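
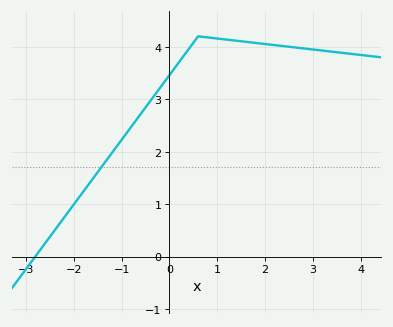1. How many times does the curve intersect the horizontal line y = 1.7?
1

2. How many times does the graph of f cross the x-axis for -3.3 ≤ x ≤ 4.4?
1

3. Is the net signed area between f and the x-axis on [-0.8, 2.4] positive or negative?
positive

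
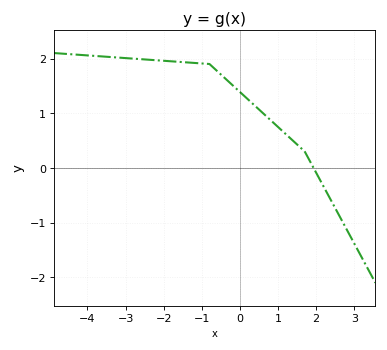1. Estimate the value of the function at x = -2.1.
2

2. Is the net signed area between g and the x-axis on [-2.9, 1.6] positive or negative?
positive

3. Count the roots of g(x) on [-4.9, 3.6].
1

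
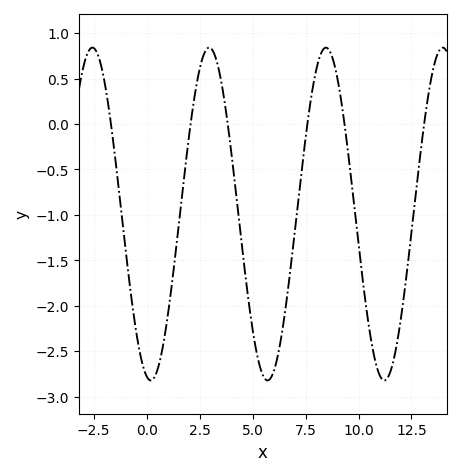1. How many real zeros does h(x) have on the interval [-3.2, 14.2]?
6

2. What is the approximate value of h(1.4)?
-1.35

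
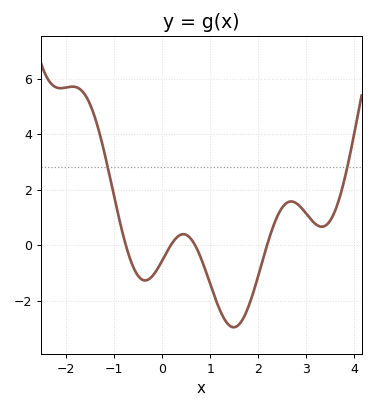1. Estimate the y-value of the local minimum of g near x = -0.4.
-1.2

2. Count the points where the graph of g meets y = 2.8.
2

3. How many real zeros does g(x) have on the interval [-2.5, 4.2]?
4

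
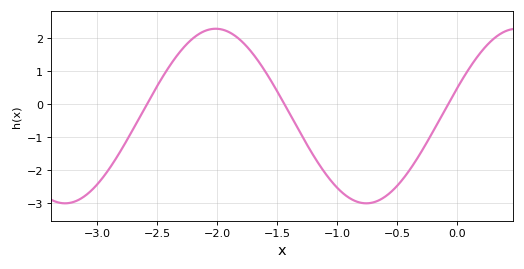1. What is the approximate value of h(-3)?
-2.43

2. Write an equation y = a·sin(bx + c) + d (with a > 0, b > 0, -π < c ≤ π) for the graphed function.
y = 2.65sin(2.5x + 0.32) - 0.36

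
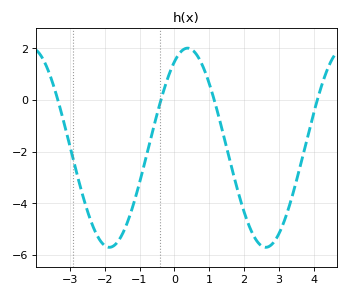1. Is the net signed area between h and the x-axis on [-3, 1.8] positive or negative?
negative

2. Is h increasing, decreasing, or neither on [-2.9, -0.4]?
neither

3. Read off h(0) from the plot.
1.4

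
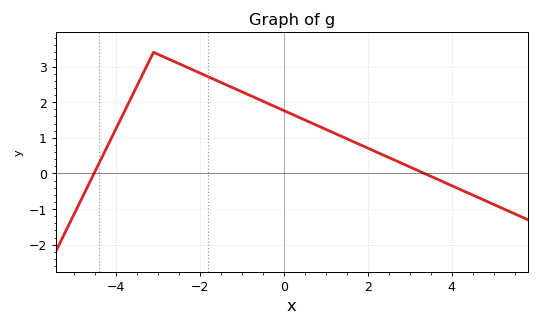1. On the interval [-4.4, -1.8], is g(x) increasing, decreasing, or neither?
neither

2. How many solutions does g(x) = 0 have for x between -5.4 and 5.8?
2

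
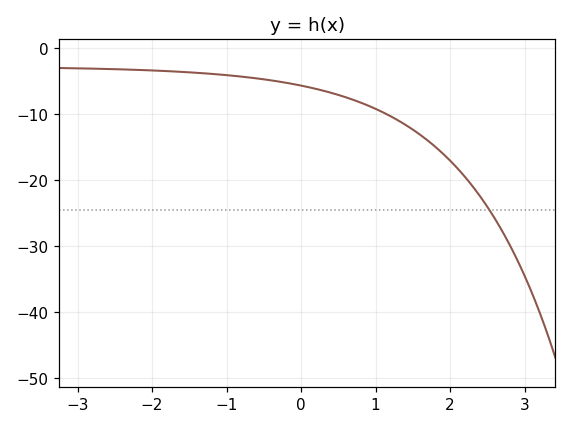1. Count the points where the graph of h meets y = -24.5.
1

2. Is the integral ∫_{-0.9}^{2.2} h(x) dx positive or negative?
negative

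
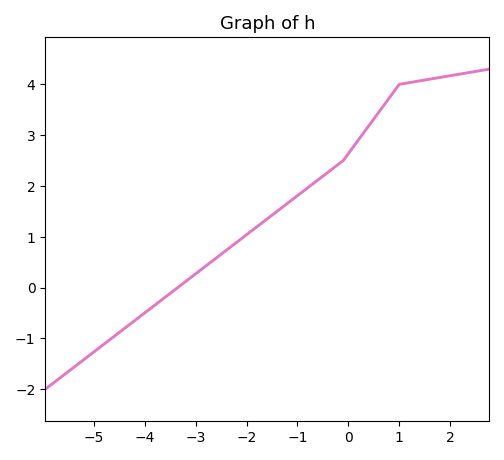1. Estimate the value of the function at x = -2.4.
0.732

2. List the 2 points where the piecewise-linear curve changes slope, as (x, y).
(-0.1, 2.5); (1, 4)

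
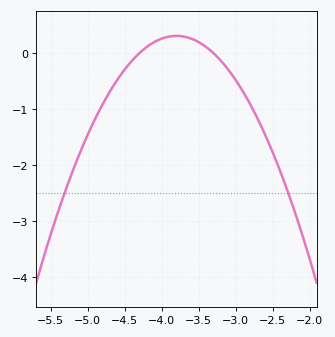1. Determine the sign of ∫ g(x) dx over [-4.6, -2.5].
negative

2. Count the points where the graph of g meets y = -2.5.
2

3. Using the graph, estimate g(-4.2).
0.1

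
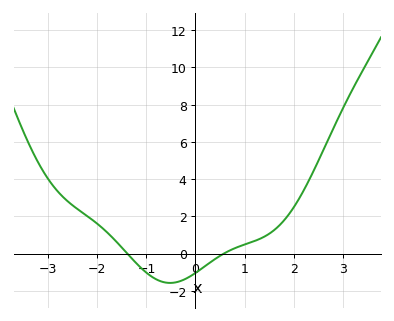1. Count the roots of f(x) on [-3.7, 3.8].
2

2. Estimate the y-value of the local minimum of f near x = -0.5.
-1.6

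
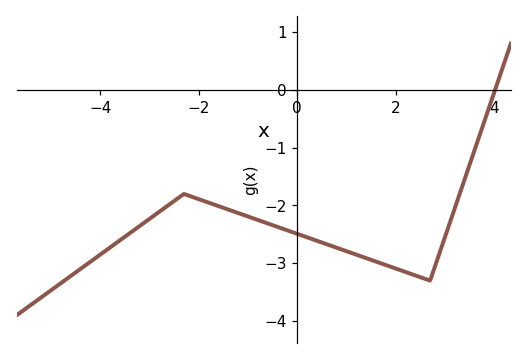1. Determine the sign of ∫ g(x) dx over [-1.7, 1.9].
negative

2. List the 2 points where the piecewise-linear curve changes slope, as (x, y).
(-2.3, -1.8); (2.7, -3.3)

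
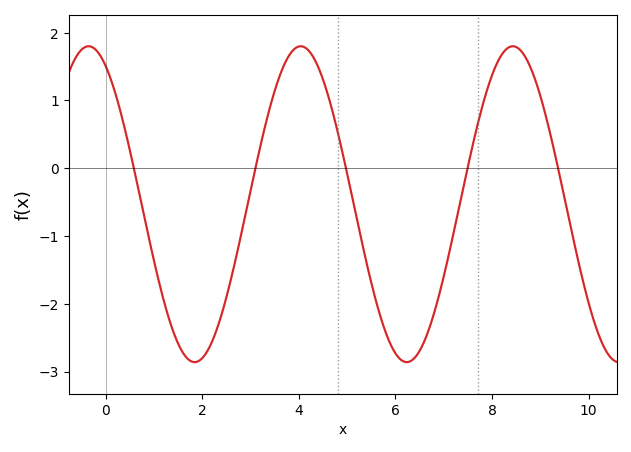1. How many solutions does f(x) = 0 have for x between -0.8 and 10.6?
5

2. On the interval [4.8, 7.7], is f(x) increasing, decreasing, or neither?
neither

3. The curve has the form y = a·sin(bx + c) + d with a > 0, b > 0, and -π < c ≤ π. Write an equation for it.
y = 2.33sin(1.43x + 2.08) - 0.53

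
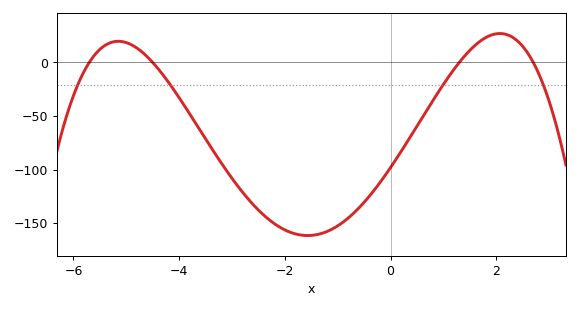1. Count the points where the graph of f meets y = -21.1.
4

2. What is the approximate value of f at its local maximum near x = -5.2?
20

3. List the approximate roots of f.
-5.6, -4.6, 1.2, 2.6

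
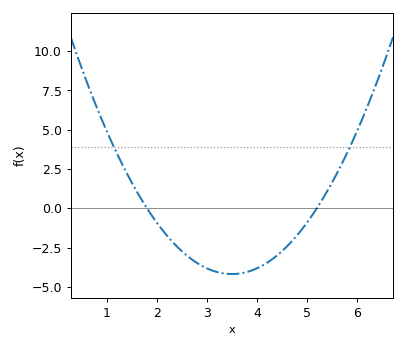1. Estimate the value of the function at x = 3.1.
-4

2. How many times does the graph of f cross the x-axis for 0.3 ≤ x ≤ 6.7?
2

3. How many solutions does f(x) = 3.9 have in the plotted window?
2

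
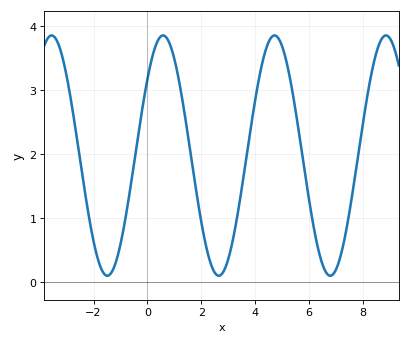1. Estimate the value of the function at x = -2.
0.6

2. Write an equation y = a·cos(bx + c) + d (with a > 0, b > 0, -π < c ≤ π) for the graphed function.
y = 1.88cos(1.5x - 0.88) + 1.98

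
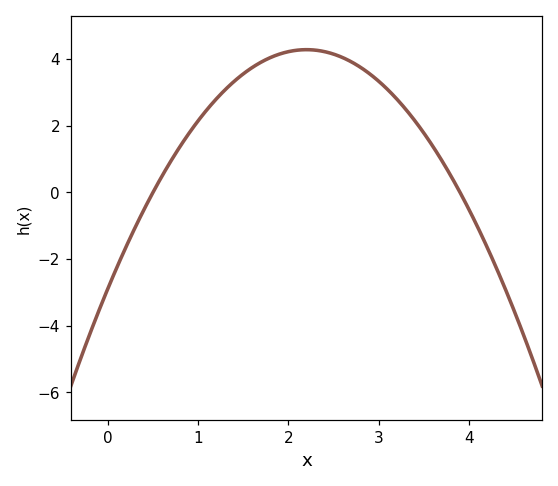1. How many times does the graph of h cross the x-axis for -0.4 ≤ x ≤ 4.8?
2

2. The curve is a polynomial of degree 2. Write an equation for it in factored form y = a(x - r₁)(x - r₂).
y = -1.48(x - 0.5)(x - 3.9)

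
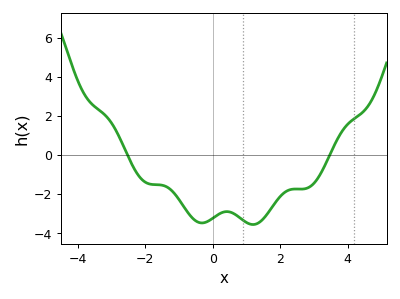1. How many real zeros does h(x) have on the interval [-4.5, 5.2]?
2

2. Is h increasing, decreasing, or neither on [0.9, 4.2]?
neither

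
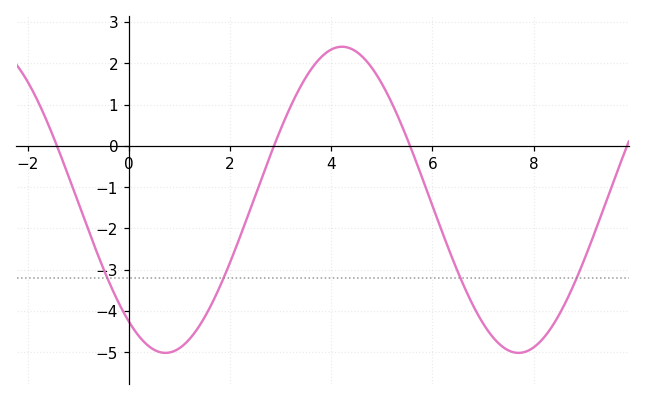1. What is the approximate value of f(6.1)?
-1.78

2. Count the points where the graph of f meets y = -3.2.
4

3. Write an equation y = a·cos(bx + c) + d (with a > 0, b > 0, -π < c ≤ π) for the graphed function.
y = 3.71cos(0.9x + 2.49) - 1.31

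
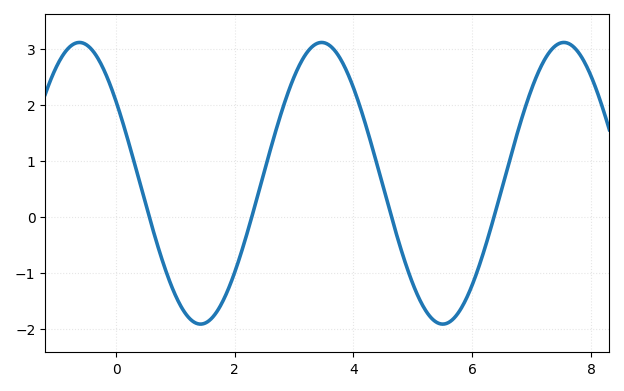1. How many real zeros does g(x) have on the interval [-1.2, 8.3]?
4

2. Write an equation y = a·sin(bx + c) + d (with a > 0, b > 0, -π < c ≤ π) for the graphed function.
y = 2.52sin(1.54x + 2.52) + 0.6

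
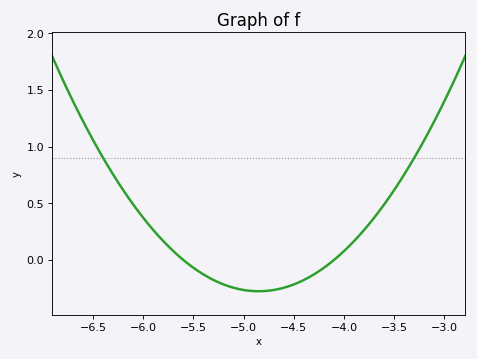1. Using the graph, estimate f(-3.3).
0.9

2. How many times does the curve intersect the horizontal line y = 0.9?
2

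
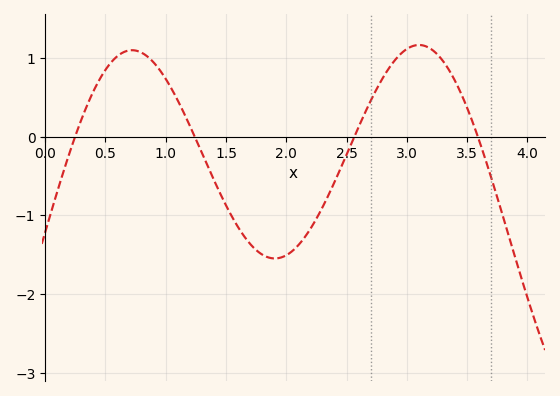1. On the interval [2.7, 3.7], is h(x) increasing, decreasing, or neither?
neither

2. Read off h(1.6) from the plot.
-1.15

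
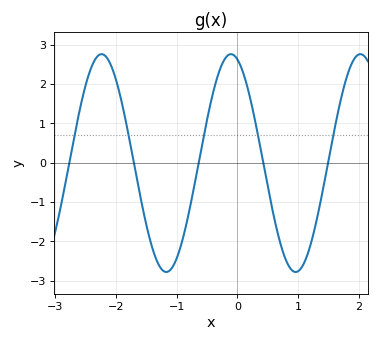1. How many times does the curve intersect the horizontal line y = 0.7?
5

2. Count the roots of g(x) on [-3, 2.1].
5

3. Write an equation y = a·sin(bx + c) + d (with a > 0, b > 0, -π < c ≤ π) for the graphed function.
y = 2.77sin(3x + 1.9) - 0.01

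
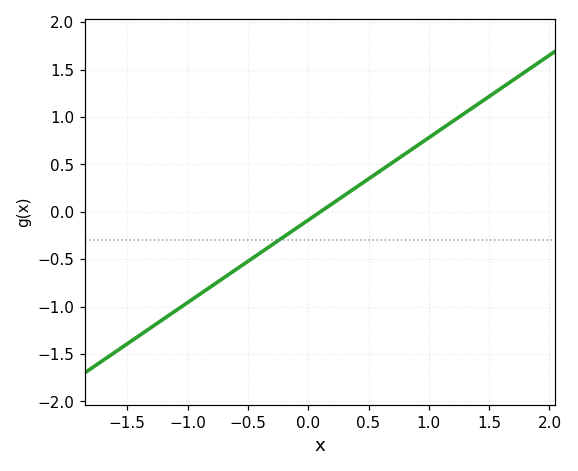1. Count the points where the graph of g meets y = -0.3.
1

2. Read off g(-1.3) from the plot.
-1.22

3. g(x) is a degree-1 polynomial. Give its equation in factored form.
y = 0.87(x - 0.1)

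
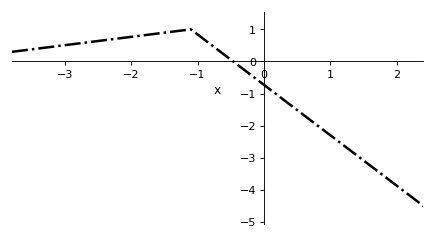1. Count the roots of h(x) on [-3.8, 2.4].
1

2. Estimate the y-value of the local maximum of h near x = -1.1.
1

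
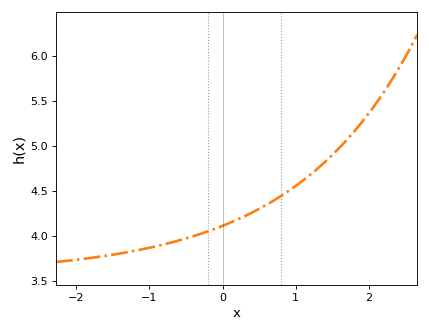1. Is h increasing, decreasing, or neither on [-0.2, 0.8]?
increasing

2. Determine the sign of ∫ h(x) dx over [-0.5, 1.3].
positive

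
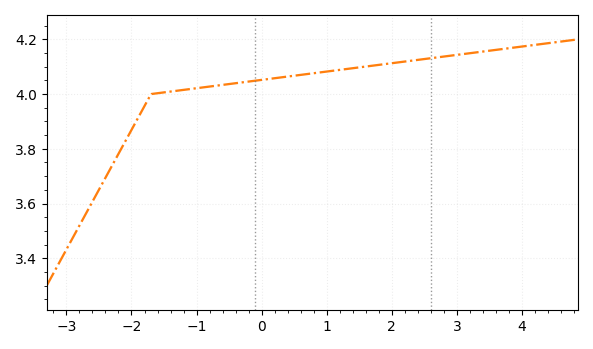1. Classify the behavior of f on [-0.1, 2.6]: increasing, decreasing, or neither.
increasing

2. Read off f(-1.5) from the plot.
4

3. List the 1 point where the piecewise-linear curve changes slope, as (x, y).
(-1.7, 4)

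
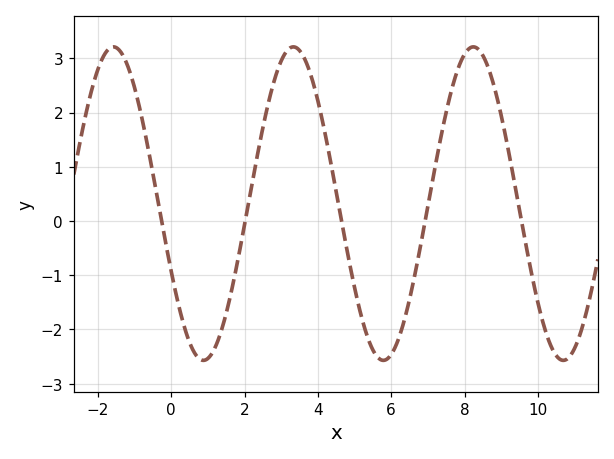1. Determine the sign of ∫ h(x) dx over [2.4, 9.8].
positive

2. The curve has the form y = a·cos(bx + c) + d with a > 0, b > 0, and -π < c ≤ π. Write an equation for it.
y = 2.89cos(1.28x + 2.02) + 0.32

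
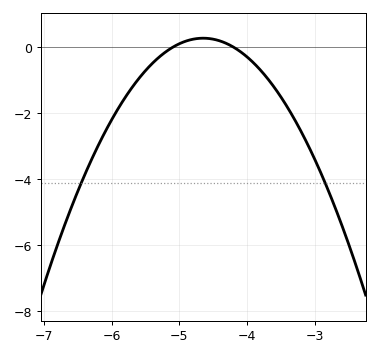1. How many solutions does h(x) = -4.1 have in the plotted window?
2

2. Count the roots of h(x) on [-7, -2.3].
2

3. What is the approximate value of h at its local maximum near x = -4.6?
0.275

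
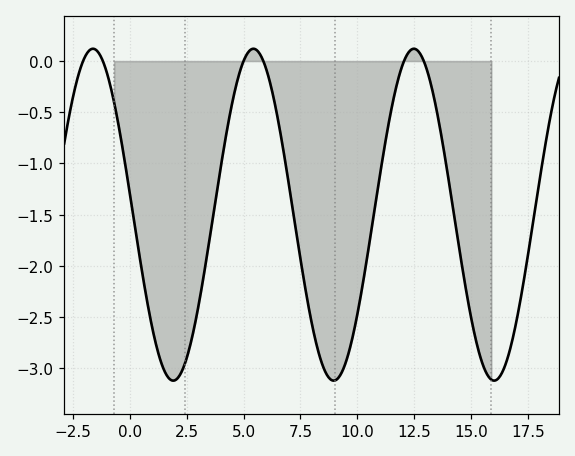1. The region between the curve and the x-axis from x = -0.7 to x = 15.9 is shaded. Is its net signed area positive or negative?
negative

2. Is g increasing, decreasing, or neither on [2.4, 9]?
neither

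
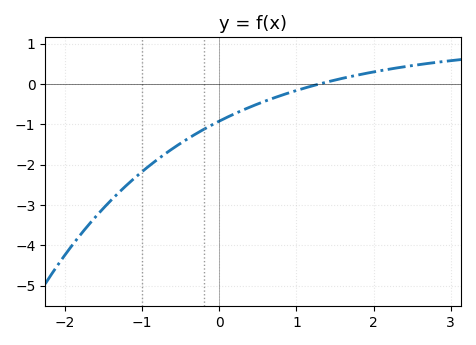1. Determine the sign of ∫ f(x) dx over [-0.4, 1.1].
negative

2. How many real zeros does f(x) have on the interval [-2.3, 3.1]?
1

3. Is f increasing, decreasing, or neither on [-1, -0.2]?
increasing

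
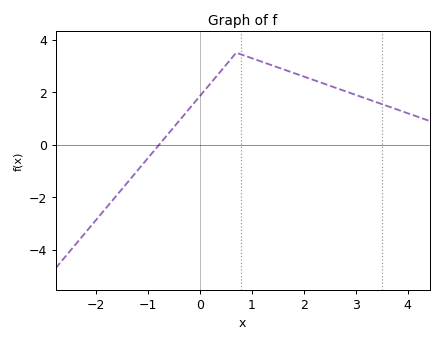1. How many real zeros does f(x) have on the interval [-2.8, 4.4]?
1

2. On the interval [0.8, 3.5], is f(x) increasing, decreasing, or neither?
decreasing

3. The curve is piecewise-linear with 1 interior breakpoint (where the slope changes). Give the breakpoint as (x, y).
(0.7, 3.5)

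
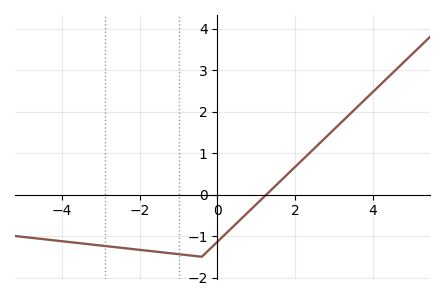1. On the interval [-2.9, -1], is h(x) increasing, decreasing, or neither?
decreasing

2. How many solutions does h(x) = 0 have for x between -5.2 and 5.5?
1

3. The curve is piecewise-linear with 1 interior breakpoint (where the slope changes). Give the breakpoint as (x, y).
(-0.4, -1.5)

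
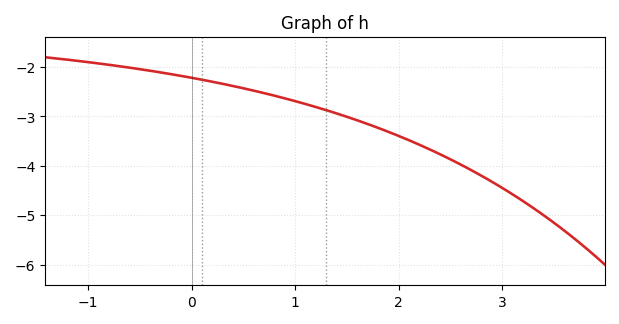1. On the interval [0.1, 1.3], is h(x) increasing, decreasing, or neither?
decreasing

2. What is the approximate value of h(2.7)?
-4.1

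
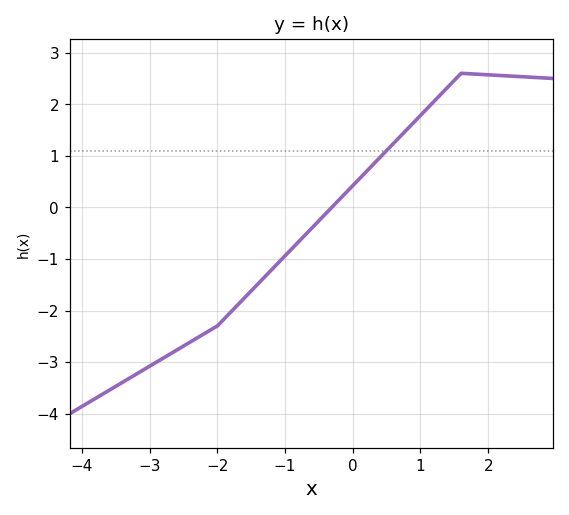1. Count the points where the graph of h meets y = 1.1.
1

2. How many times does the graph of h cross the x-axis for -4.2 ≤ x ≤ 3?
1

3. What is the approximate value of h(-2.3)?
-2.53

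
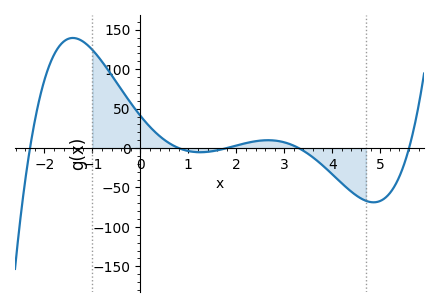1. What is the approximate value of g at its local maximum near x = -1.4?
140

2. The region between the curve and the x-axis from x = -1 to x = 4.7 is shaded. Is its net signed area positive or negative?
positive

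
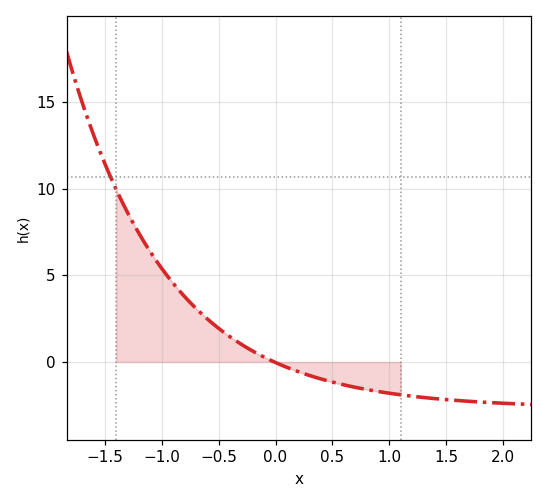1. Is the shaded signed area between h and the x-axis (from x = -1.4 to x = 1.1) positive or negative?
positive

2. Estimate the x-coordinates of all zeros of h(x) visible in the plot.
-0.01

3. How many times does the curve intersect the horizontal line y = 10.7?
1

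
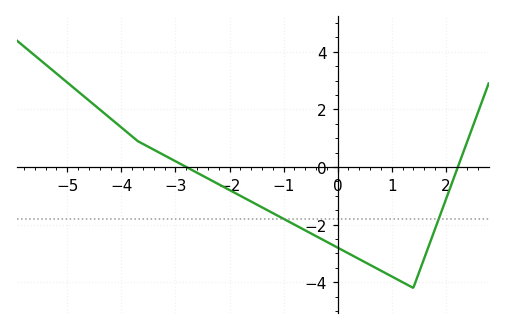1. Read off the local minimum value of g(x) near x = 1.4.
-4.2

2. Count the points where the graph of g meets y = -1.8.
2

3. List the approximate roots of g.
-2.8, 2.2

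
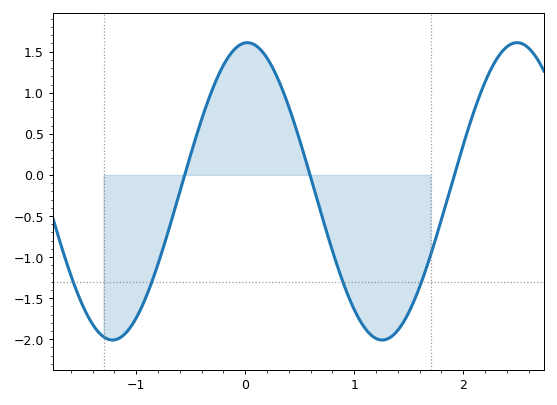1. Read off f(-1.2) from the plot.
-2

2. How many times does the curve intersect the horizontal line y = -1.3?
4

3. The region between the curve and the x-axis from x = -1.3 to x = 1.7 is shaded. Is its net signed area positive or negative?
negative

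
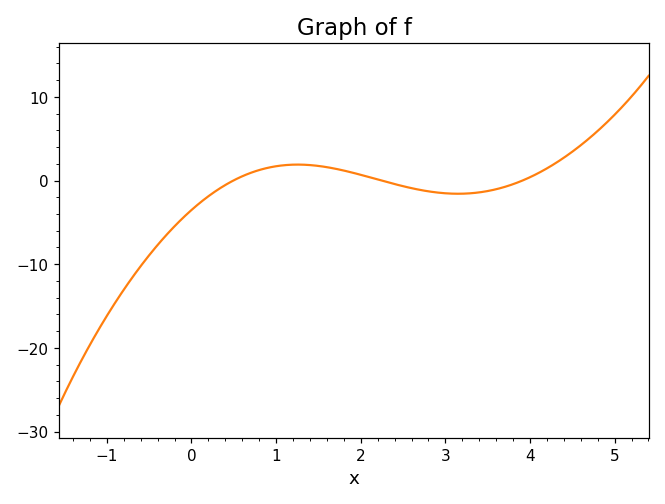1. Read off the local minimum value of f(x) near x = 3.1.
-2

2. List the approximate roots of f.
0.5, 2.2, 3.9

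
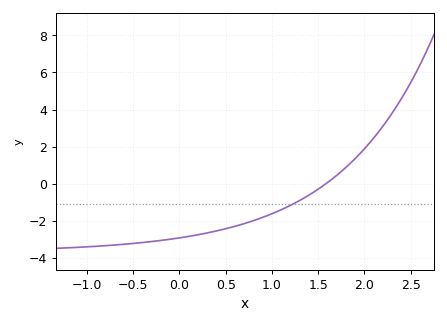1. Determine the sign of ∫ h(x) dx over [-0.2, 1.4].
negative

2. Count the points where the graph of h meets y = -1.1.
1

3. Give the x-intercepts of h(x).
1.59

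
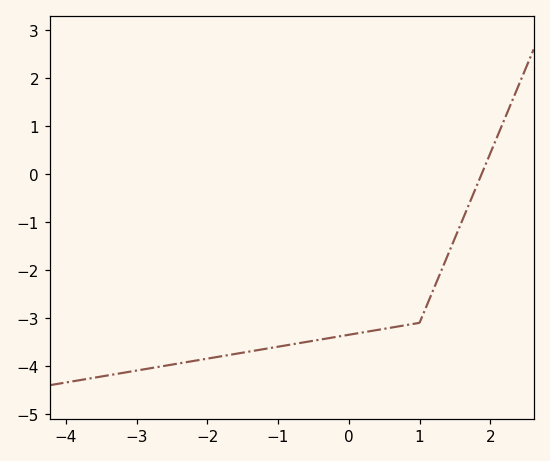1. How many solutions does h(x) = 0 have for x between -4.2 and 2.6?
1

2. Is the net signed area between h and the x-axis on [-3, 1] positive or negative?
negative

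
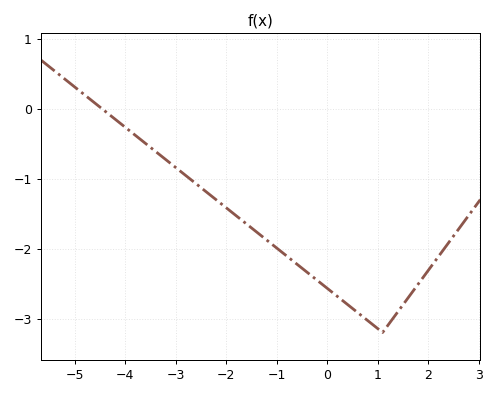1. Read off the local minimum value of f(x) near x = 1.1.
-3.2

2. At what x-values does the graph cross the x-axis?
-4.4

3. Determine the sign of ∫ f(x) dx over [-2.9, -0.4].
negative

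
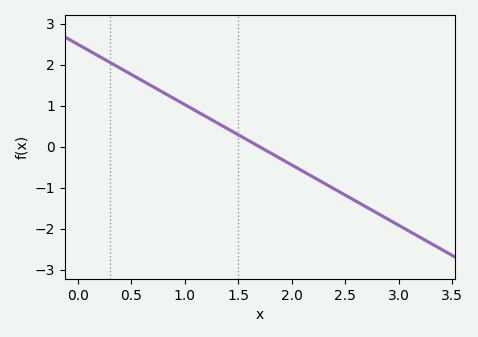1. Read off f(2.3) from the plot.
-0.882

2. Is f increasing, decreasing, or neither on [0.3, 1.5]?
decreasing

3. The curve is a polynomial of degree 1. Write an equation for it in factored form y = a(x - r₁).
y = -1.47(x - 1.7)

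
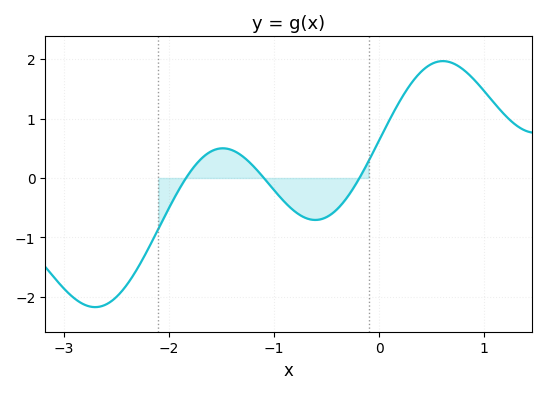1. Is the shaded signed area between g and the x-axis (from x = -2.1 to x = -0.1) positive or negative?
negative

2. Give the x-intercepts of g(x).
-1.8, -1.1, -0.2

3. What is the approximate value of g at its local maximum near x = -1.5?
0.5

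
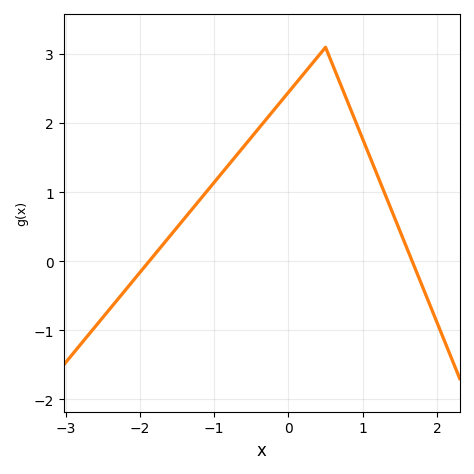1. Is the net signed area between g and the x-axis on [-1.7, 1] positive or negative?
positive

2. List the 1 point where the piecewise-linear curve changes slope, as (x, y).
(0.5, 3.1)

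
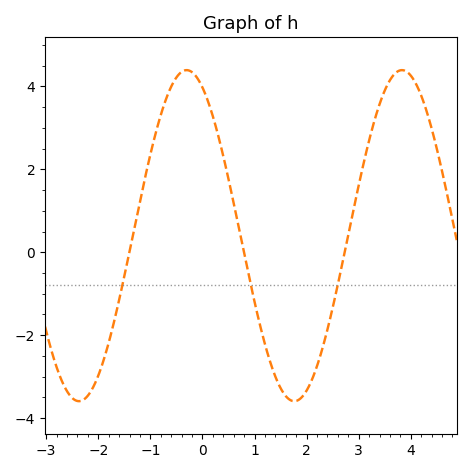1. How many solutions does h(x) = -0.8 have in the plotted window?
3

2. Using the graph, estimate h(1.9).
-3.5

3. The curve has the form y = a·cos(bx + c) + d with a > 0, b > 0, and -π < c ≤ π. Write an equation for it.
y = 3.99cos(1.52x + 0.462) + 0.4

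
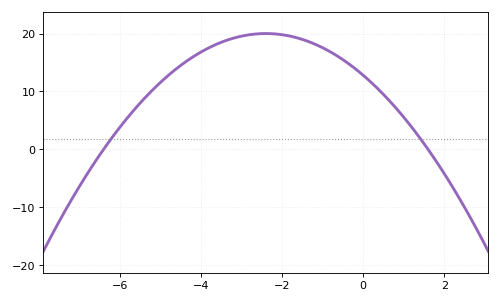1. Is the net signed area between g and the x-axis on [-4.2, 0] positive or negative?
positive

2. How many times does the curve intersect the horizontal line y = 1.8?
2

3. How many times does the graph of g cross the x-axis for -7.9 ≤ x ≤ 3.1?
2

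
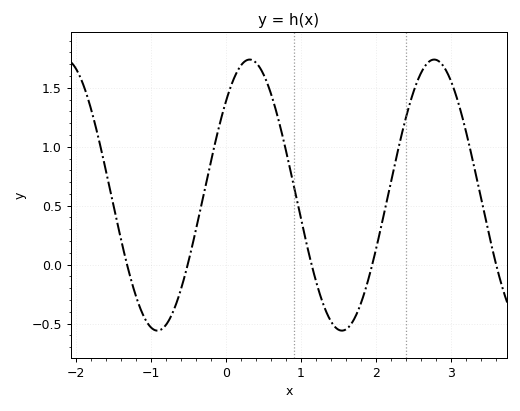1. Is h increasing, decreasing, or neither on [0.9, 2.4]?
neither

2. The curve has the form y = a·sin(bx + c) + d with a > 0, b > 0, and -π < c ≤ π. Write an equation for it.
y = 1.15sin(2.5x + 0.77) + 0.59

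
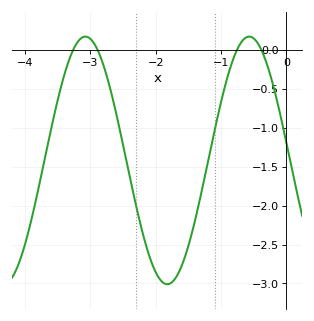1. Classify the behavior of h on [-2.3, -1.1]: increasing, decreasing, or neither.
neither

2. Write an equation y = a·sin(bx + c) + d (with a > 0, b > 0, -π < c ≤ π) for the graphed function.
y = 1.59sin(2.51x + 3) - 1.42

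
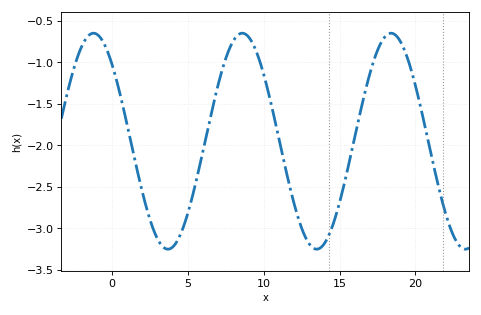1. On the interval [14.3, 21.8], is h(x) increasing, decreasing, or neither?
neither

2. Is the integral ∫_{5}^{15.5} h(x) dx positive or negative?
negative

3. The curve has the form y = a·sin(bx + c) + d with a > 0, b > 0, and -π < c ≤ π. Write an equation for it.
y = 1.3sin(0.64x + 2.4) - 1.95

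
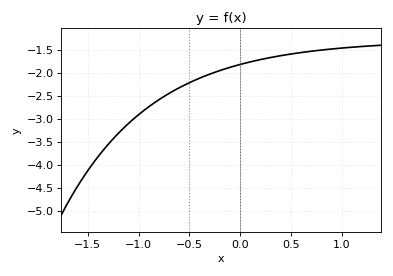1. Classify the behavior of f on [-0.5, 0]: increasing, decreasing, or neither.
increasing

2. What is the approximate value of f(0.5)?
-1.59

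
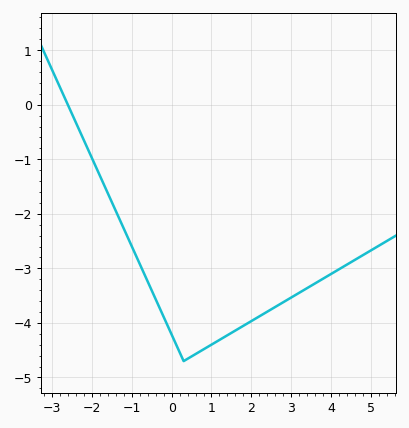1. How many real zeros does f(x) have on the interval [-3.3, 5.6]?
1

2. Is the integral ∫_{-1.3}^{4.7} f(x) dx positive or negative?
negative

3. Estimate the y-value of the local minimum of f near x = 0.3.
-4.7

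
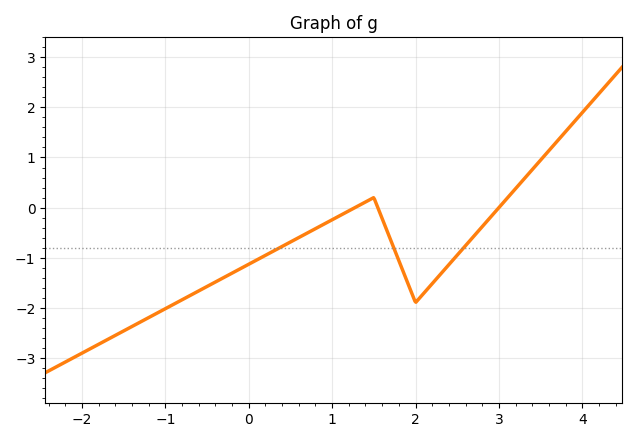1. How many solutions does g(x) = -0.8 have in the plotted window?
3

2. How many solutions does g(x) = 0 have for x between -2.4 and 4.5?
3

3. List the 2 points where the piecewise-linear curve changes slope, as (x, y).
(1.5, 0.2); (2, -1.9)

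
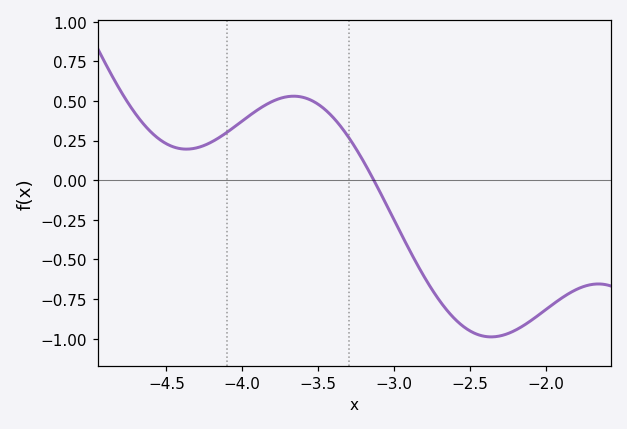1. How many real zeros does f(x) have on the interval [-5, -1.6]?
1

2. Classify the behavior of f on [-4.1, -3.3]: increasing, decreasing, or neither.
neither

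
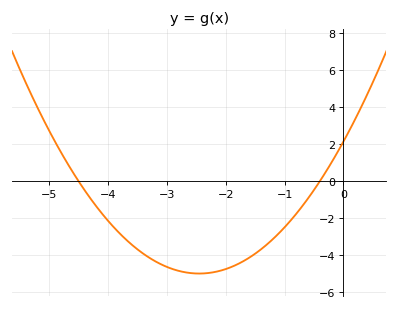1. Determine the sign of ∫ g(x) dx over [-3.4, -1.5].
negative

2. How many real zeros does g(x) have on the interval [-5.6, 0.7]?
2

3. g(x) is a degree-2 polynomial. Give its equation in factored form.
y = 1.19(x + 4.5)(x + 0.4)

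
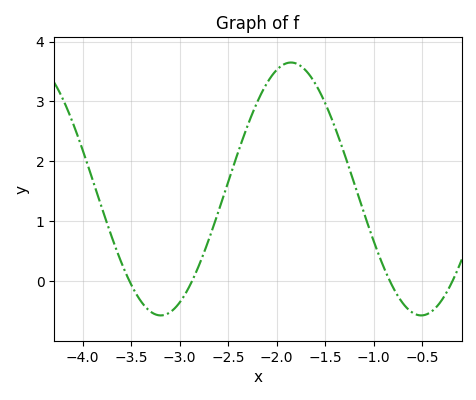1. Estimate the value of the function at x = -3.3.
-0.505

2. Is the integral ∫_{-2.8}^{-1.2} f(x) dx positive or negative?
positive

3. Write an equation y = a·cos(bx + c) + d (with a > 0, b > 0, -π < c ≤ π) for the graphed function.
y = 2.11cos(2.34x - 1.95) + 1.54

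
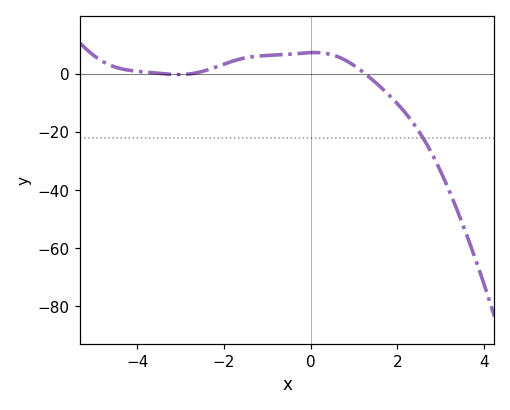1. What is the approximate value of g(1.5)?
-2.95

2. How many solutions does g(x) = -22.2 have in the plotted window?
1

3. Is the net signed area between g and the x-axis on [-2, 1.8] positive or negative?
positive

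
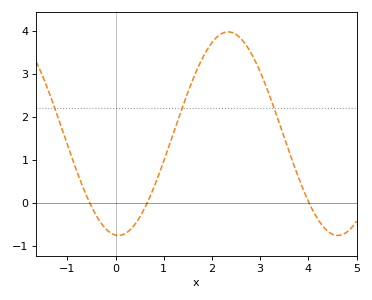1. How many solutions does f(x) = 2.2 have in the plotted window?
3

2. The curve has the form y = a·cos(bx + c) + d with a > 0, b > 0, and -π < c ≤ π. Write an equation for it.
y = 2.37cos(1.4x + 3.1) + 1.61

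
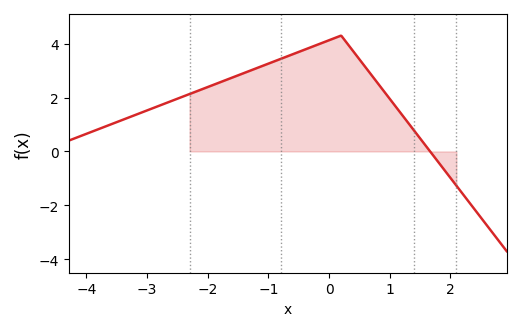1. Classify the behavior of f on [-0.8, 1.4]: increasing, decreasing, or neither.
neither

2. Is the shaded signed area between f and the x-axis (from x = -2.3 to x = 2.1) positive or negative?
positive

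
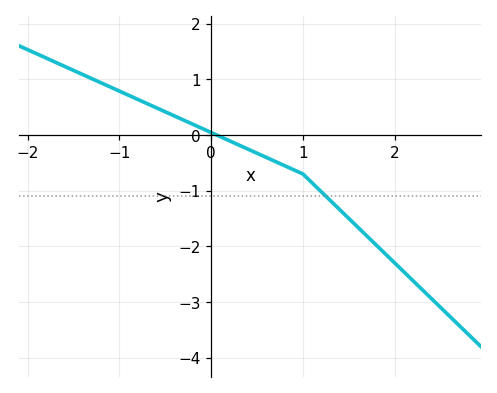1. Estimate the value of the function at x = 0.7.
-0.477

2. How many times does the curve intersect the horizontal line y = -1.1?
1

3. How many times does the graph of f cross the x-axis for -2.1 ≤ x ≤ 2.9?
1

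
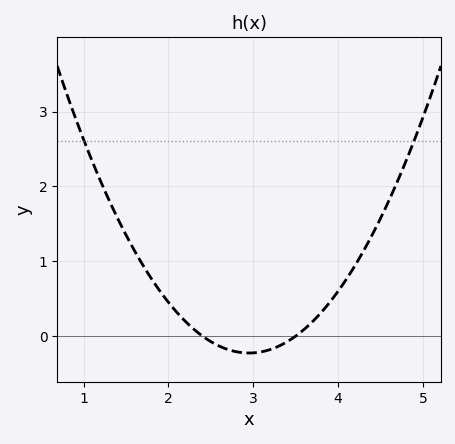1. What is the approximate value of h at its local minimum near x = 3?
-0.2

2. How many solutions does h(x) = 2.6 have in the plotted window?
2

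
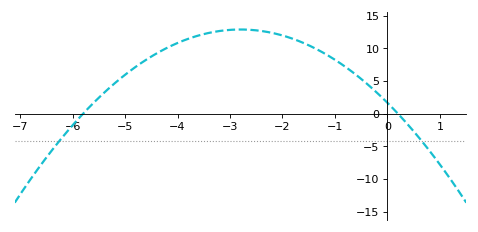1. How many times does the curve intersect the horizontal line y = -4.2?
2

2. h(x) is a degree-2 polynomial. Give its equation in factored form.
y = -1.43(x + 5.8)(x - 0.2)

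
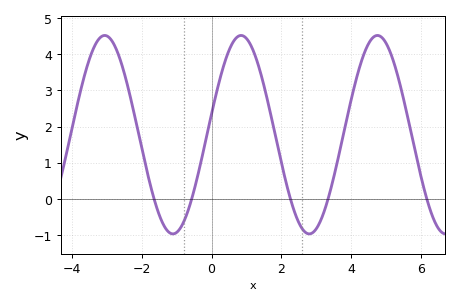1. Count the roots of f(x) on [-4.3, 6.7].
5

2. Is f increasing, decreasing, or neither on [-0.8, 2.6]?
neither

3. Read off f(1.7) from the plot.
2.31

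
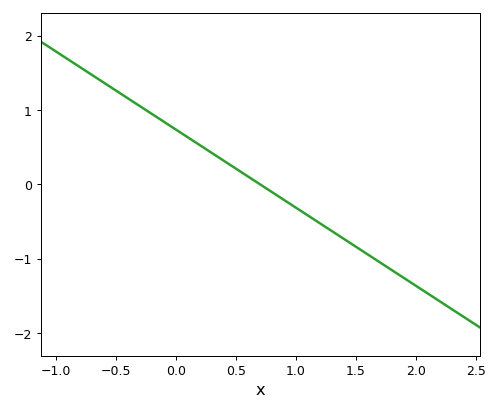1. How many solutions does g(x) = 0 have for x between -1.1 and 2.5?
1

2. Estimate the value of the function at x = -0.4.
1.2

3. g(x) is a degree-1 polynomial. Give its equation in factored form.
y = -1.05(x - 0.7)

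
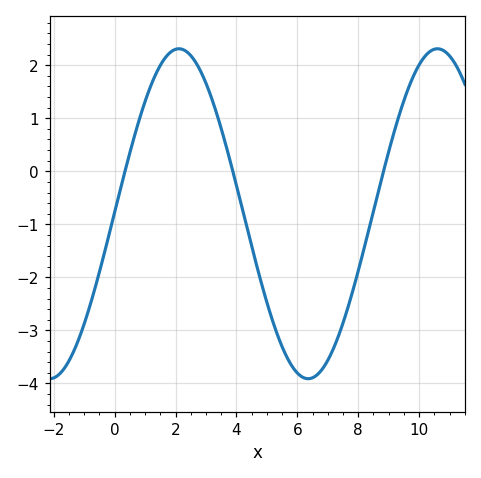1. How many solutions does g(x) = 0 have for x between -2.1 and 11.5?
3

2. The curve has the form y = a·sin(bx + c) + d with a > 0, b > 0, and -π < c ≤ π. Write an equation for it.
y = 3.11sin(0.74x + 0.01) - 0.8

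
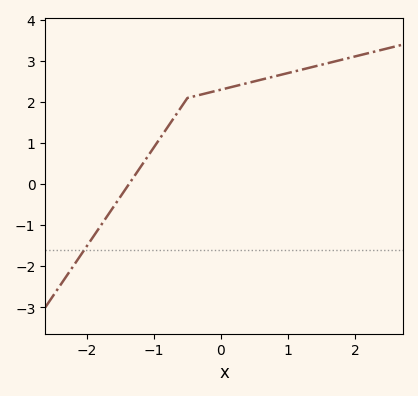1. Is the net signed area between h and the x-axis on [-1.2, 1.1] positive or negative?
positive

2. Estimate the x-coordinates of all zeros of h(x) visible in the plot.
-1.37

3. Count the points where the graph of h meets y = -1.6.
1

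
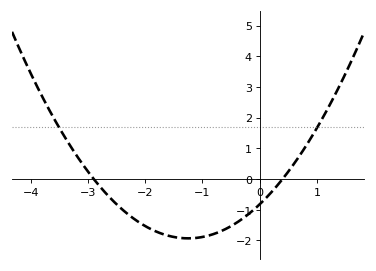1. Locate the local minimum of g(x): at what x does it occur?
-1.25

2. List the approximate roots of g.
-2.9, 0.4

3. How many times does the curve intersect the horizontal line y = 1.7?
2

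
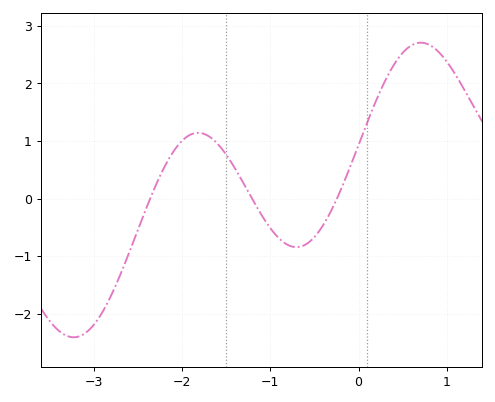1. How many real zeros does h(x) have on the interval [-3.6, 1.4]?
3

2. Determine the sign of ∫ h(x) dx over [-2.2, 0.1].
positive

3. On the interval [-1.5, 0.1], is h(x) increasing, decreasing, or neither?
neither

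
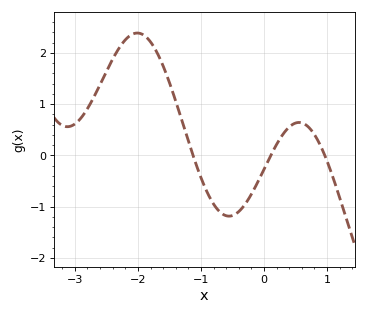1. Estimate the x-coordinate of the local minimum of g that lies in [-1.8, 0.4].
-0.6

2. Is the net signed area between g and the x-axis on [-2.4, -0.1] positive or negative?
positive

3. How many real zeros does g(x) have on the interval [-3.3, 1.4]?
3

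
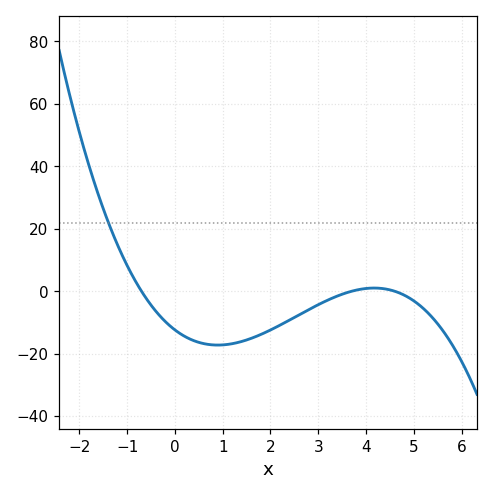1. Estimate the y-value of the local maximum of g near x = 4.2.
1.02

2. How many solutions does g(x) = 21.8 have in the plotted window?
1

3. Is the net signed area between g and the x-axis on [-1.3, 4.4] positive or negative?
negative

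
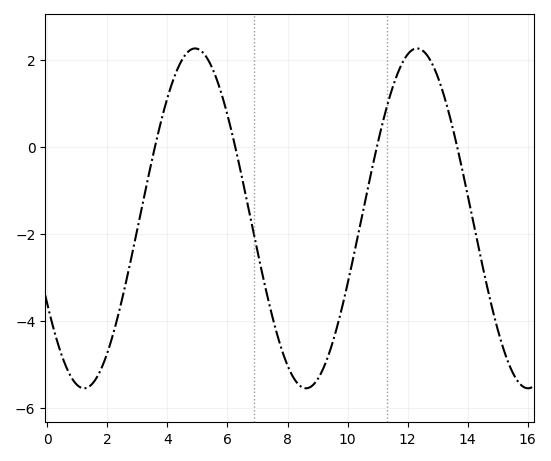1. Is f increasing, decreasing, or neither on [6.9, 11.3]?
neither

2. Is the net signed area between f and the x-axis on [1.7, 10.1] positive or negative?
negative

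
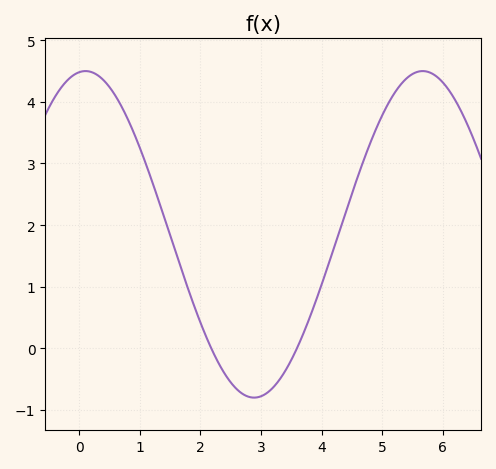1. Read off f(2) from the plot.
0.422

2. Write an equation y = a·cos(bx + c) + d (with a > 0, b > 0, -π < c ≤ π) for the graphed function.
y = 2.65cos(1.13x - 0.12) + 1.85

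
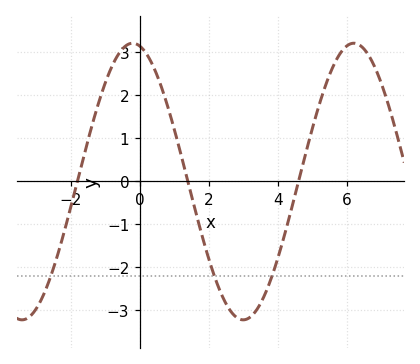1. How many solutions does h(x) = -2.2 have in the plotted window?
3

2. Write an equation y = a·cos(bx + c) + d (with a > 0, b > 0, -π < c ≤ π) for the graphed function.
y = 3.22cos(0.98x + 0.21) - 0.01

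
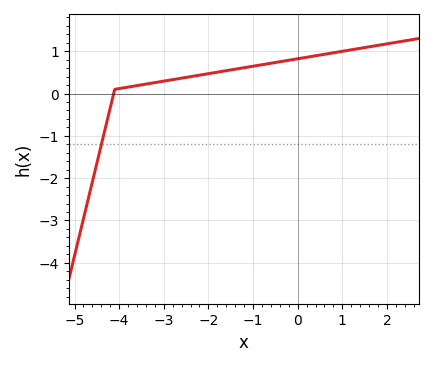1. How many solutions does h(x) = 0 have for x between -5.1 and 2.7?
1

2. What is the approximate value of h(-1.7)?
0.5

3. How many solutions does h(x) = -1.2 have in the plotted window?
1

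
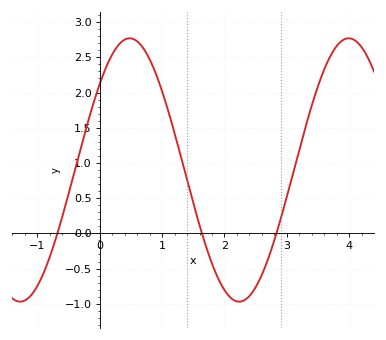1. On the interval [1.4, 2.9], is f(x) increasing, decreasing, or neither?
neither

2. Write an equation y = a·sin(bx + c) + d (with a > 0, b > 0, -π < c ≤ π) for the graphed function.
y = 1.87sin(1.79x + 0.71) + 0.9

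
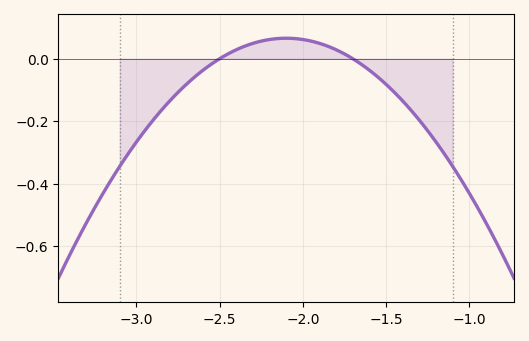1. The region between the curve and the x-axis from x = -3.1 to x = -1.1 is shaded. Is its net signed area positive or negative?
negative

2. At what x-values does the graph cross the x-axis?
-2.5, -1.7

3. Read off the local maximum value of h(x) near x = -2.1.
0.06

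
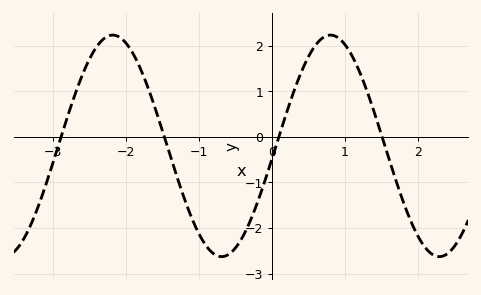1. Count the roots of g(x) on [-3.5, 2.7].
4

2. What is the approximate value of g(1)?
2.02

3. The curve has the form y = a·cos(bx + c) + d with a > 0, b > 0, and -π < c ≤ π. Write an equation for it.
y = 2.43cos(2.11x - 1.69) - 0.2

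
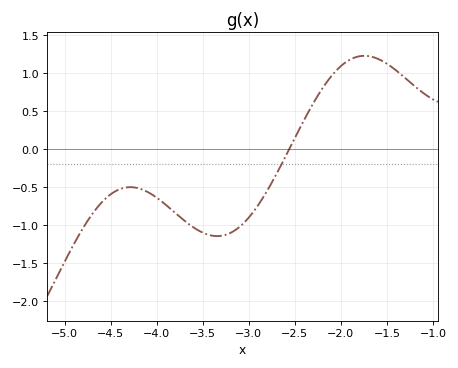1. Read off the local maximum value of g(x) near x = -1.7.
1.23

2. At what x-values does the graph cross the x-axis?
-2.56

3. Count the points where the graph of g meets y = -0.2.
1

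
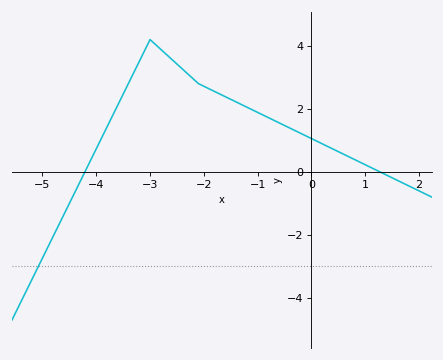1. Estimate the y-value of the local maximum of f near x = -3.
4.2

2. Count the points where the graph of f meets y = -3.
1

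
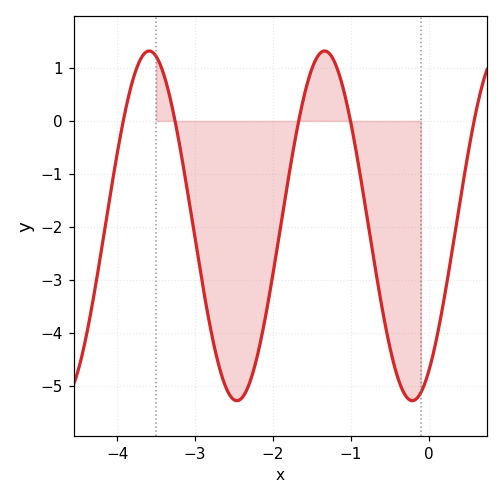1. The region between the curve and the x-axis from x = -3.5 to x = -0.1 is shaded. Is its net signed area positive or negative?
negative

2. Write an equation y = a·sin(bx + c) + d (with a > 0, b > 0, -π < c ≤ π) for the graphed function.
y = 3.3sin(2.8x - 0.98) - 1.98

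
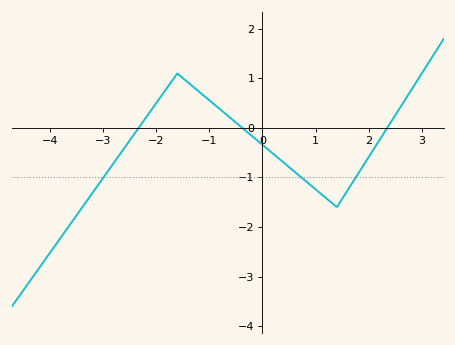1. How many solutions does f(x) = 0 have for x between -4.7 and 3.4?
3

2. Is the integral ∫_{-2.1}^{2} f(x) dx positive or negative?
negative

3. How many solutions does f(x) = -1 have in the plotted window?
3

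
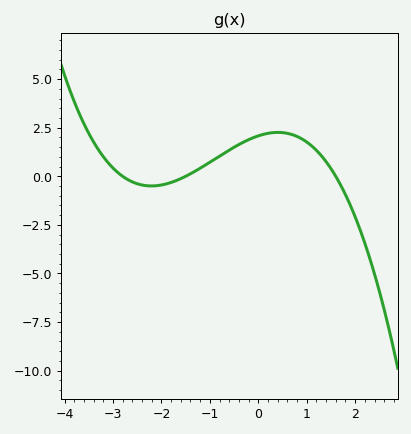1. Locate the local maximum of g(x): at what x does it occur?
0.406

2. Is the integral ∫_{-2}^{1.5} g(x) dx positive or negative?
positive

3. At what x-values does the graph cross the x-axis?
-2.8, -1.5, 1.6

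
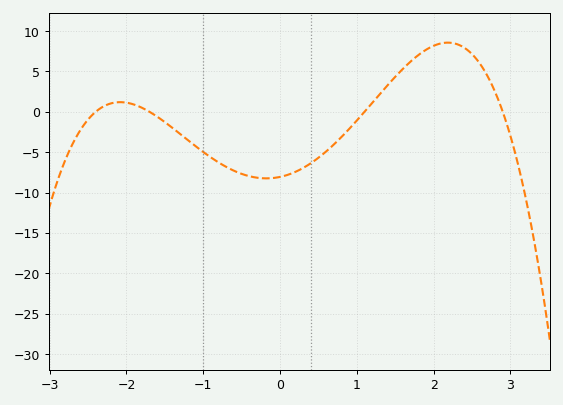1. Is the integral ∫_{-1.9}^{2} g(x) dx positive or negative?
negative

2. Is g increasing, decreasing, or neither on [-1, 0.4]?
neither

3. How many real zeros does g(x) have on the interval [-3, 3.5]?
4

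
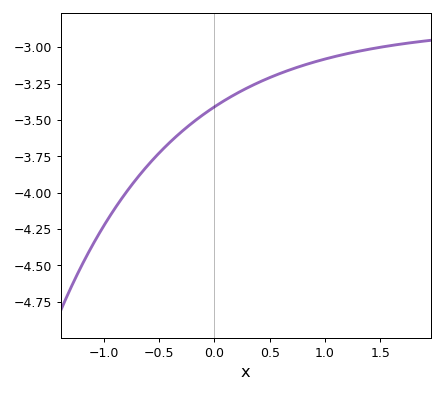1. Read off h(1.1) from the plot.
-3.05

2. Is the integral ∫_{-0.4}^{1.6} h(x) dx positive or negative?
negative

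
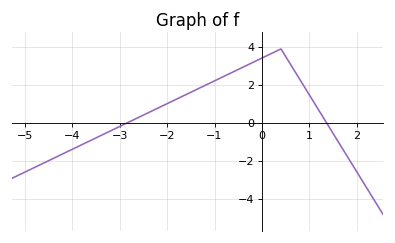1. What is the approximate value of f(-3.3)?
-0.541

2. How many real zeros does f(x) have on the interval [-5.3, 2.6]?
2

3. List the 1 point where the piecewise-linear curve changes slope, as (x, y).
(0.4, 3.9)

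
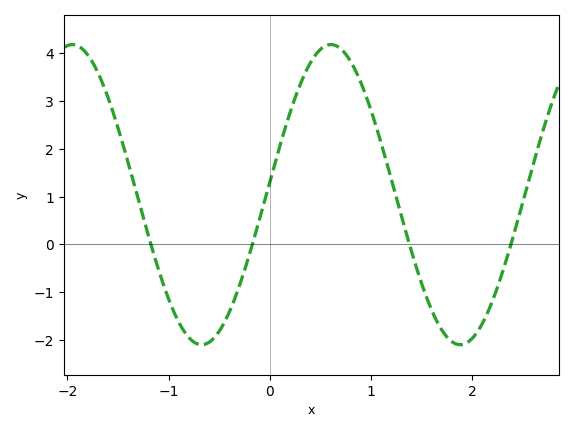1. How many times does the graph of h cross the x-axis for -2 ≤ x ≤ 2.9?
4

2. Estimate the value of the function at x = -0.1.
0.6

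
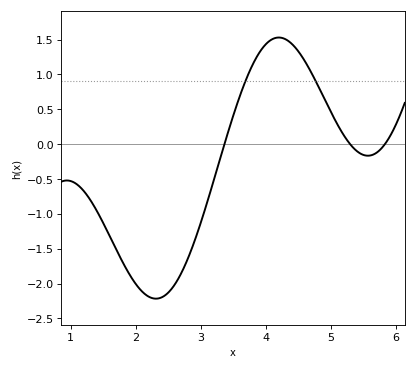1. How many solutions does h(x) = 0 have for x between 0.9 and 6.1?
3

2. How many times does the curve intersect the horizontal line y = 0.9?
2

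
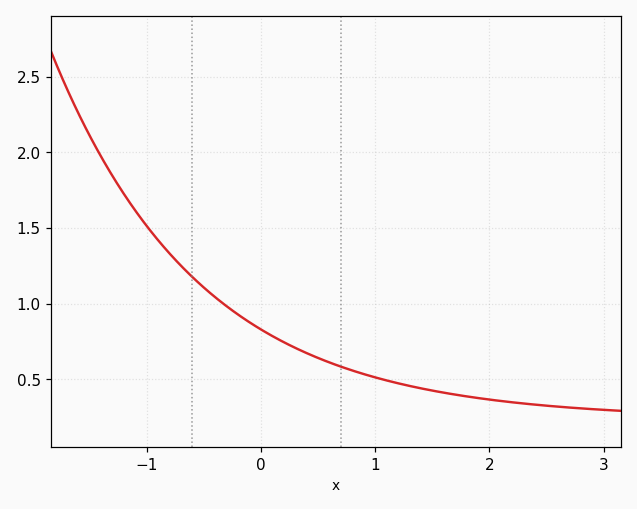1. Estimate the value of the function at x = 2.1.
0.357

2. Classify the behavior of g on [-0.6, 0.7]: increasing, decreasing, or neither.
decreasing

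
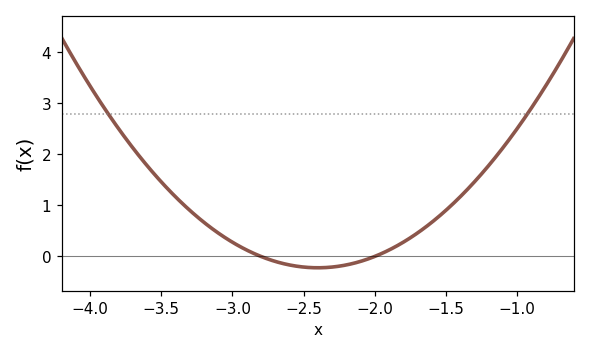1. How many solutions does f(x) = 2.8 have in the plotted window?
2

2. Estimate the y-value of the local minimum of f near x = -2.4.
-0.2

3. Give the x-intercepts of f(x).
-2.8, -2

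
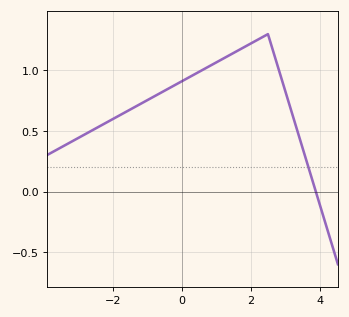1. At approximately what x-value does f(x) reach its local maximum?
2.4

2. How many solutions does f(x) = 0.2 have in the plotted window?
1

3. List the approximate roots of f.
3.8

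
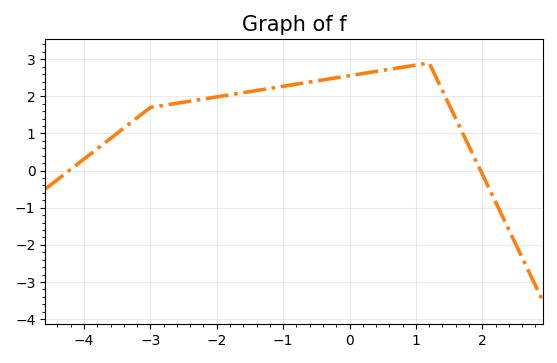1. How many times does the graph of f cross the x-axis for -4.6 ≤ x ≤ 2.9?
2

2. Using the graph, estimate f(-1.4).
2.2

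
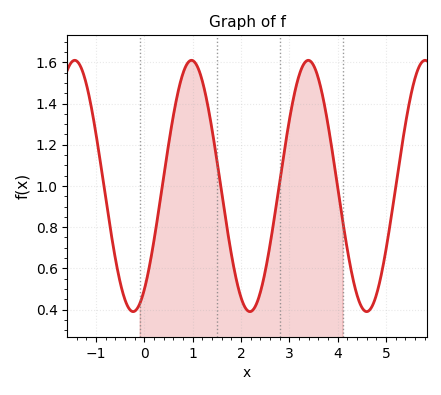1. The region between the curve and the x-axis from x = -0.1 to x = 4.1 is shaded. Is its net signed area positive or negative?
positive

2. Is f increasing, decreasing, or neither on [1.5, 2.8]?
neither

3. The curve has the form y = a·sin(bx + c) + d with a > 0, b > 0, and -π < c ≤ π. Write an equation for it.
y = 0.61sin(2.6x - 0.96) + 1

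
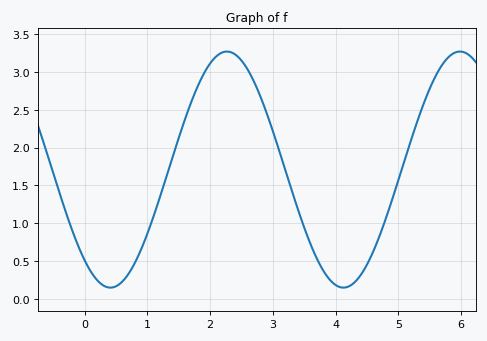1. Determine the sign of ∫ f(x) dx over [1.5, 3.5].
positive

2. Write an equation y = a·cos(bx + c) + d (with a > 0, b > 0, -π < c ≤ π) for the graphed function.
y = 1.56cos(1.69x + 2.45) + 1.71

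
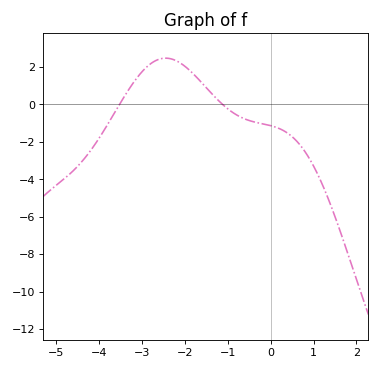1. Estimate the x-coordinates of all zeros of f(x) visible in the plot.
-3.6, -1.2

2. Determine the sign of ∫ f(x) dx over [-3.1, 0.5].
positive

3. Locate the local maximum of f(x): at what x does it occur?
-2.4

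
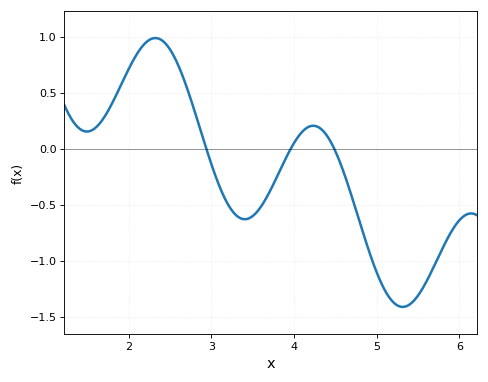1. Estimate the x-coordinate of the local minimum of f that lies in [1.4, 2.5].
1.5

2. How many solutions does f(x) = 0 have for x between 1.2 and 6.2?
3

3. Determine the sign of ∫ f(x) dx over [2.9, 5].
negative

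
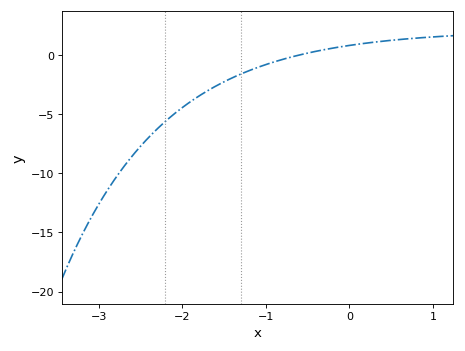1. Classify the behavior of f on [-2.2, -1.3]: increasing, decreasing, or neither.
increasing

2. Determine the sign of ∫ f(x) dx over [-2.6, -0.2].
negative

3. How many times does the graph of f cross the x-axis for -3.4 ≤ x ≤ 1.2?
1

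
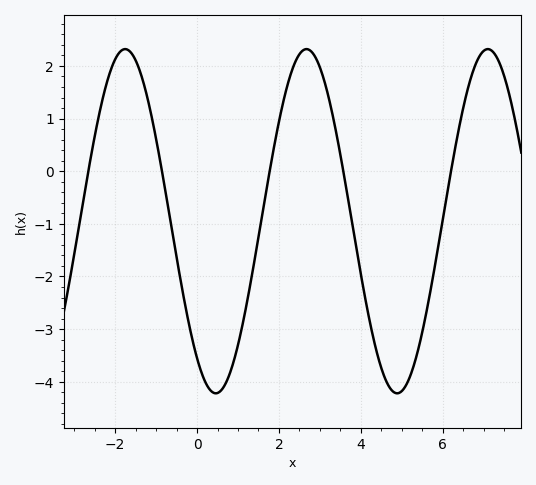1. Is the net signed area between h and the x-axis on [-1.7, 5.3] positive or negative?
negative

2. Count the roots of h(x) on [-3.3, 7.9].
5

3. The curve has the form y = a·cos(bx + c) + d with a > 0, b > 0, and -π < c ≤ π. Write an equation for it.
y = 3.27cos(1.42x + 2.49) - 0.95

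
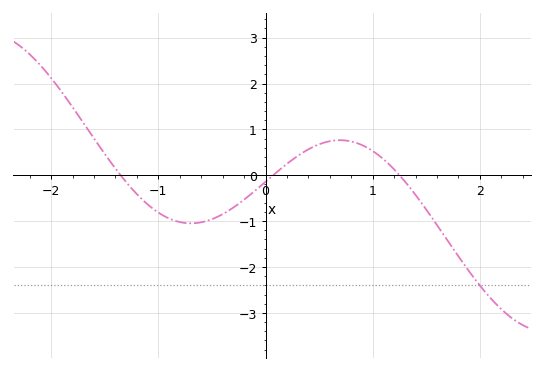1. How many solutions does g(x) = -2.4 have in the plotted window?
1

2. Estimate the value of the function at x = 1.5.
-0.749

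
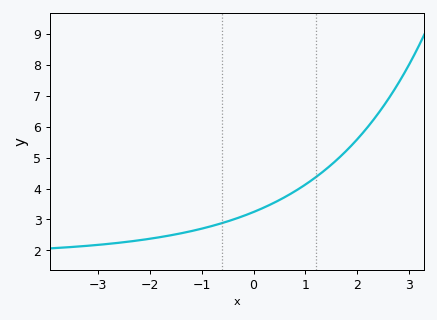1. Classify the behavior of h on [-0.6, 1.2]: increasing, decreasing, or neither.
increasing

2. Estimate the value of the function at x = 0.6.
3.7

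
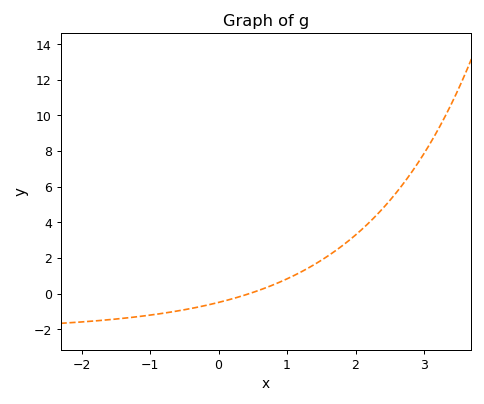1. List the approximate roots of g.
0.4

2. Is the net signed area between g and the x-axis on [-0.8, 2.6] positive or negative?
positive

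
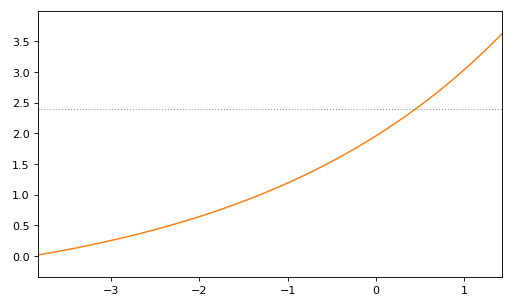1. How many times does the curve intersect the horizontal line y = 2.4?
1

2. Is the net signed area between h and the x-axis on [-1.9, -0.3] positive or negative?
positive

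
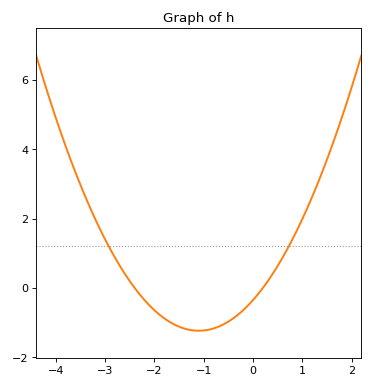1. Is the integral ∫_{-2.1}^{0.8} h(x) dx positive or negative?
negative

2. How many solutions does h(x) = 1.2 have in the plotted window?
2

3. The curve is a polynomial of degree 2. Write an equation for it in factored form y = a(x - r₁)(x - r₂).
y = 0.73(x + 2.4)(x - 0.2)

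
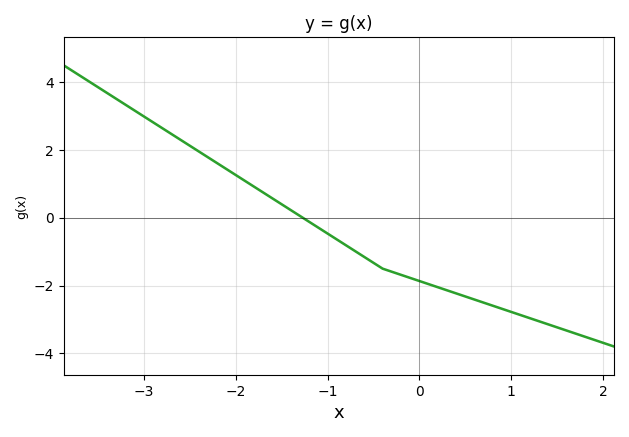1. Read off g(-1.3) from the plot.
0.054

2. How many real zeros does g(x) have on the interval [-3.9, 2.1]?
1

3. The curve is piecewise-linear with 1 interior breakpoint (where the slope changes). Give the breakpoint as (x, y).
(-0.4, -1.5)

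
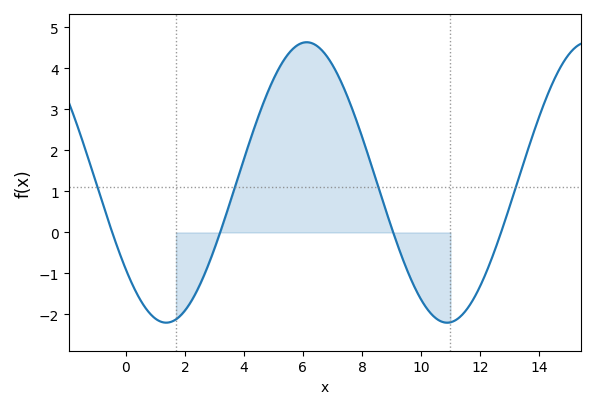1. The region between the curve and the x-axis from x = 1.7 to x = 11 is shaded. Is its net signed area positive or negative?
positive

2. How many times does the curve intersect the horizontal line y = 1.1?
4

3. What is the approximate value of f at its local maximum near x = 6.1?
4.64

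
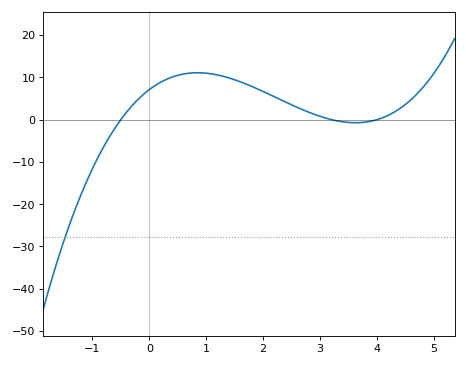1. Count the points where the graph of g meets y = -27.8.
1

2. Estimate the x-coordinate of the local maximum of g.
0.847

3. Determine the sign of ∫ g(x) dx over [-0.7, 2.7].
positive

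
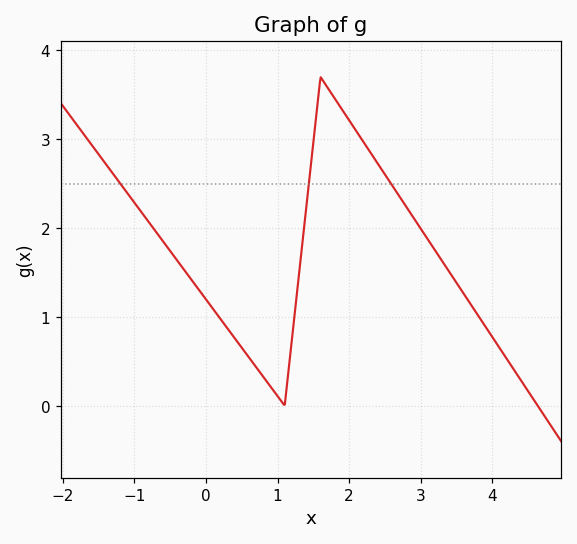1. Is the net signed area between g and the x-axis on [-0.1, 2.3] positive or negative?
positive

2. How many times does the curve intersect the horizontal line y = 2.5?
3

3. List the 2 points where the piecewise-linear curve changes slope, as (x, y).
(1.1, 0); (1.6, 3.7)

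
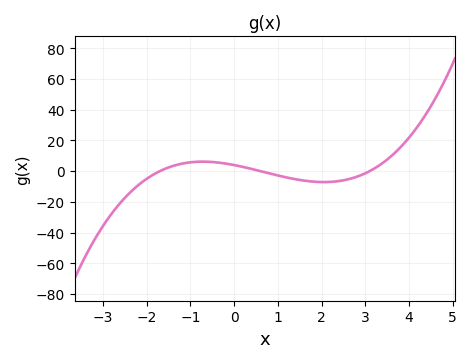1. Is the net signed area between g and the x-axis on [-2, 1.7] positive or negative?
positive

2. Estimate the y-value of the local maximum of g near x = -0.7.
6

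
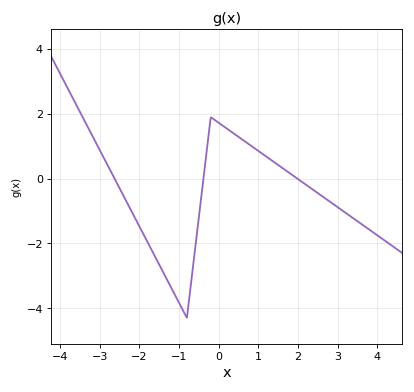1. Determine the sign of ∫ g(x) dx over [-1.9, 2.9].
negative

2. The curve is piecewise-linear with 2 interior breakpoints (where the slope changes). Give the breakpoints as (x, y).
(-0.8, -4.3); (-0.2, 1.9)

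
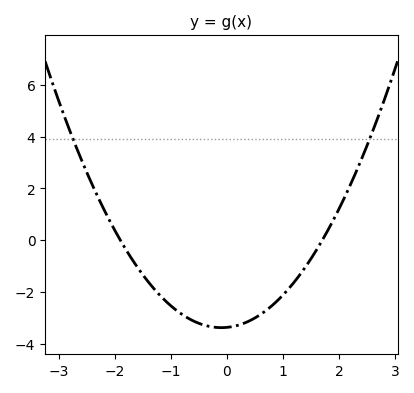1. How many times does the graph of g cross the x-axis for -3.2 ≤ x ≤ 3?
2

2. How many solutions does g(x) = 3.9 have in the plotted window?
2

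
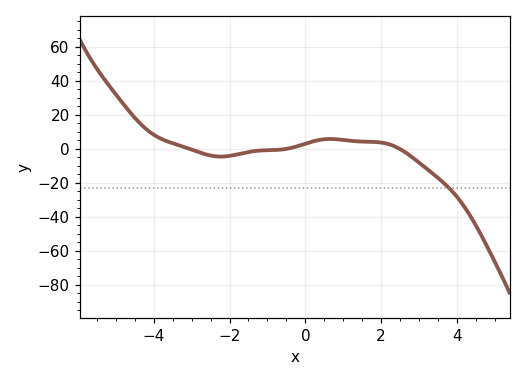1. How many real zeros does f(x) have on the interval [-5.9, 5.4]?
3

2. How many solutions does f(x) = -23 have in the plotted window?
1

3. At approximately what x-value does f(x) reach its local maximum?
0.6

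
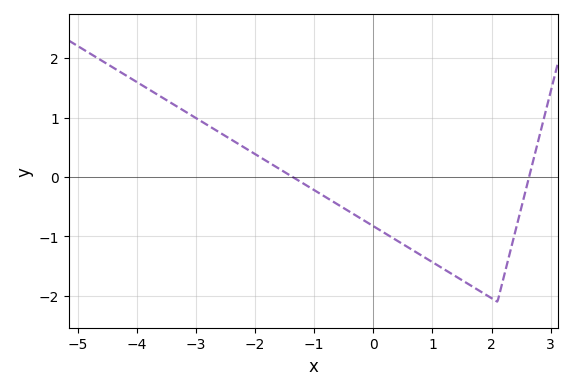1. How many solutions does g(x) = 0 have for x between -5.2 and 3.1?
2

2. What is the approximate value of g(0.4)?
-1.07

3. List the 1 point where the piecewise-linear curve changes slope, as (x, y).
(2.1, -2.1)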